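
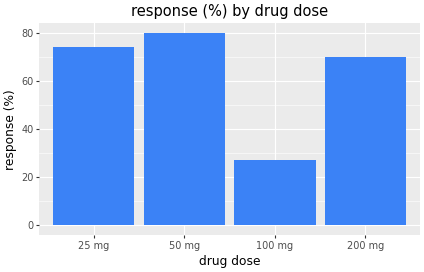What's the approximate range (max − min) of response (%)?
≈ 50

Max 50 mg ≈ 80, min 100 mg ≈ 30; range ≈ 50.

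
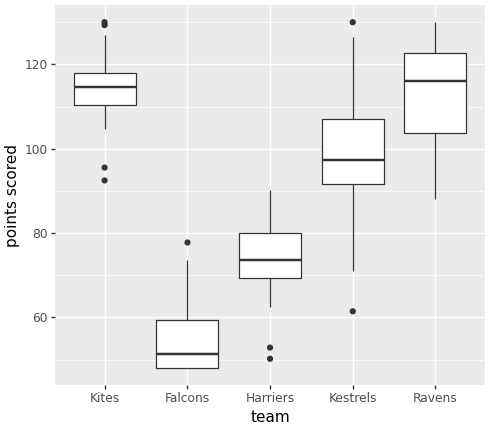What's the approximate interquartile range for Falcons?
≈ 10

Q3 ≈ 60, Q1 ≈ 50; IQR ≈ 10.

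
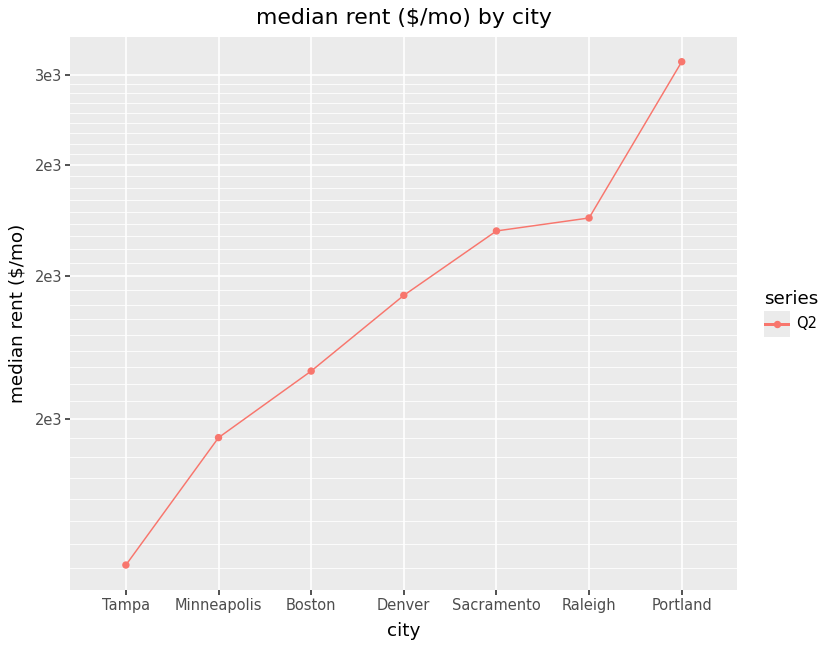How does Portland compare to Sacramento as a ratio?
Portland ≈ 3000, Sacramento ≈ 2200; 3000/2200 ≈ 1.36.

≈ 1.36×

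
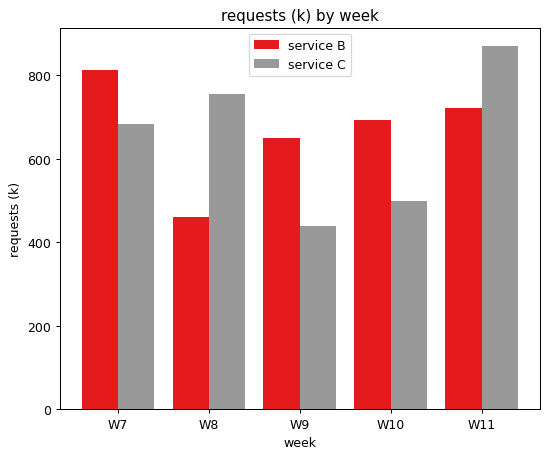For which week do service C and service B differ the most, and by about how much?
W8: service C ≈ 800, service B ≈ 500 → gap ≈ 300. Next-largest (W9) is only ≈ 200.

W8, ≈ 300 k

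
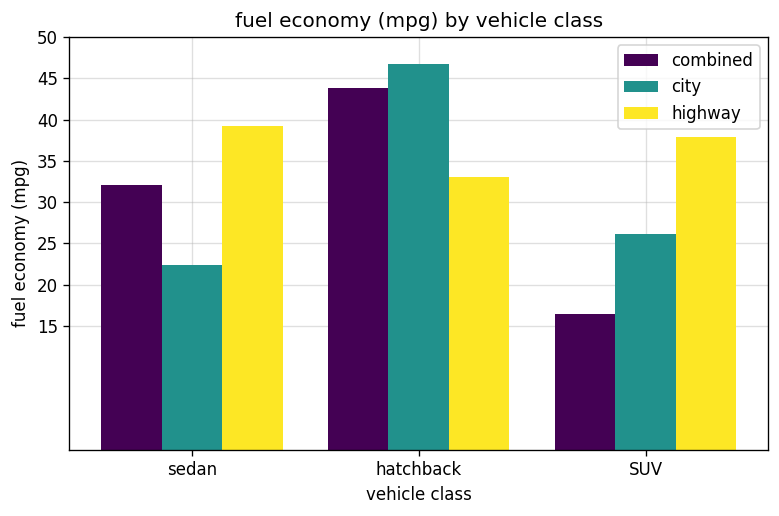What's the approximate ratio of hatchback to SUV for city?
≈ 1.8×

hatchback ≈ 45, SUV ≈ 25; 45/25 ≈ 1.8.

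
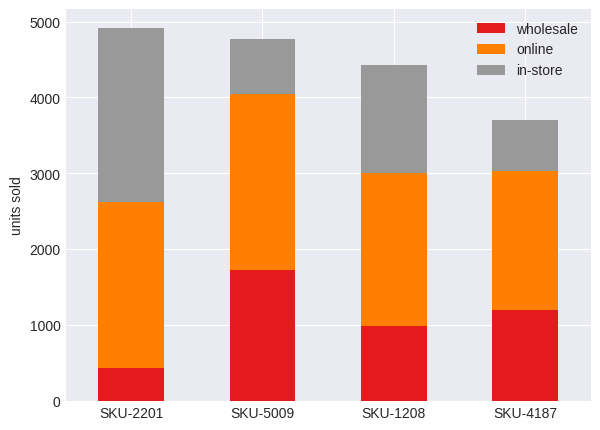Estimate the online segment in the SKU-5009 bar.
≈ 2500

online top ≈ 4000, bottom ≈ 1500; segment ≈ 2500.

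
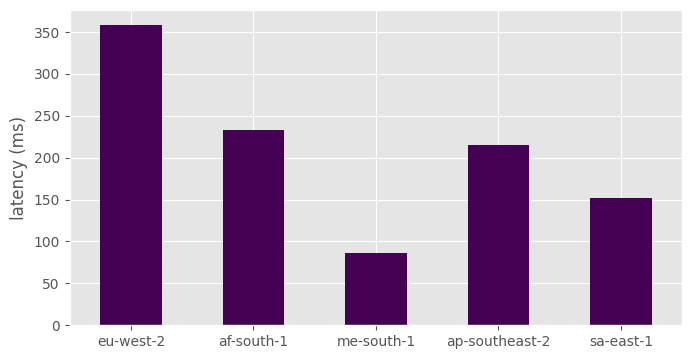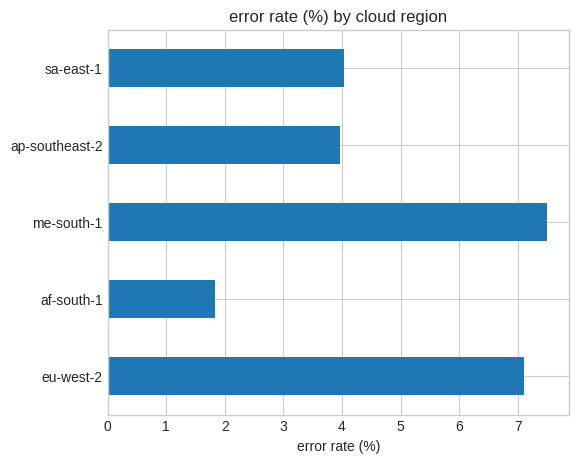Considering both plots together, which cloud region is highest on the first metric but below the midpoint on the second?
Chart 2 median error rate (%) ≈ 4; below-median cloud regions: af-south-1, ap-southeast-2. Among those, af-south-1 has the highest latency (ms) (≈ 250).

af-south-1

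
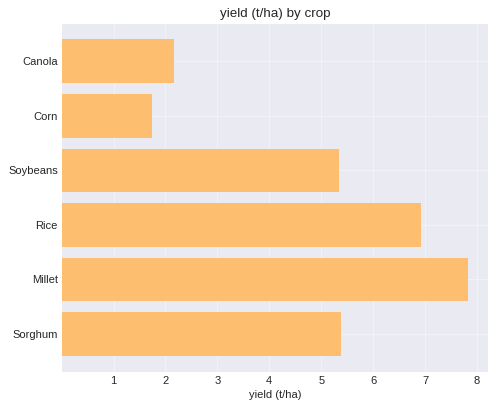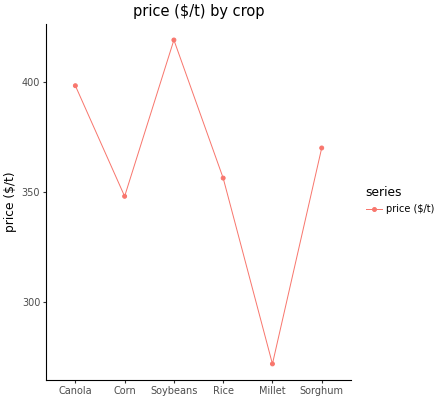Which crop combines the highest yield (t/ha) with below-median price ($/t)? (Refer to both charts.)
Chart 2 median price ($/t) ≈ 350; below-median crops: Corn, Rice, Millet. Among those, Millet has the highest yield (t/ha) (≈ 8).

Millet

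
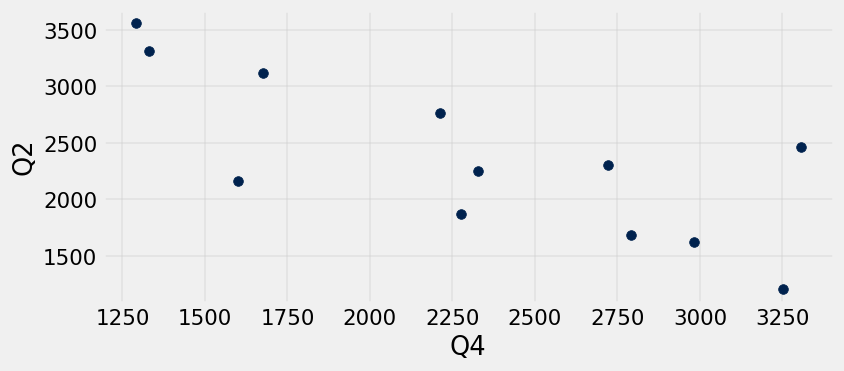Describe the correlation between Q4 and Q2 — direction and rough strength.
Points are negatively correlated; strong (|r| ≈ 0.8).

negative, strong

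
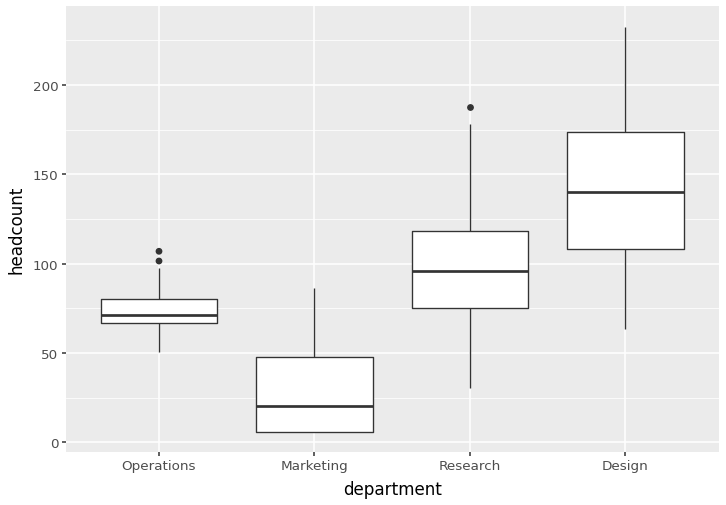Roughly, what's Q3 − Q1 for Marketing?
≈ 40

Q3 ≈ 50, Q1 ≈ 10; IQR ≈ 40.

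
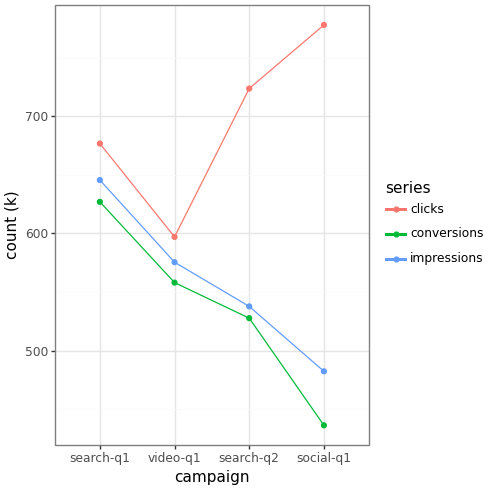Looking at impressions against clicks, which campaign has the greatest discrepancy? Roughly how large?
social-q1: impressions ≈ 500, clicks ≈ 800 → gap ≈ 300. Next-largest (search-q2) is only ≈ 150.

social-q1, ≈ 300 k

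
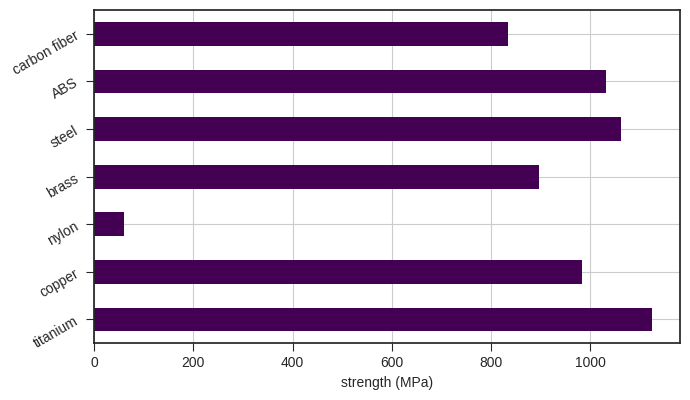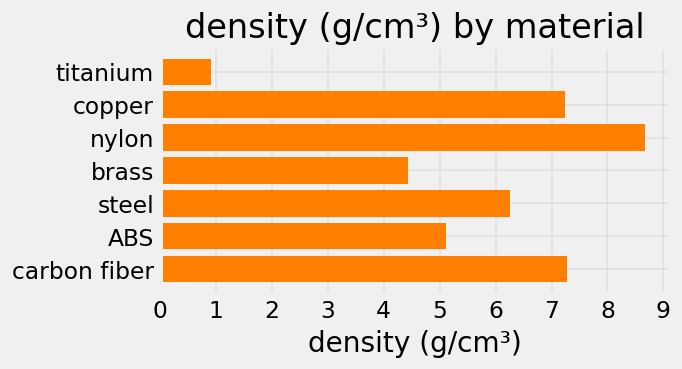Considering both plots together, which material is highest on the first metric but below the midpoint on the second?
titanium

Chart 2 median density (g/cm³) ≈ 6; below-median materials: titanium, brass, ABS. Among those, titanium has the highest strength (MPa) (≈ 1200).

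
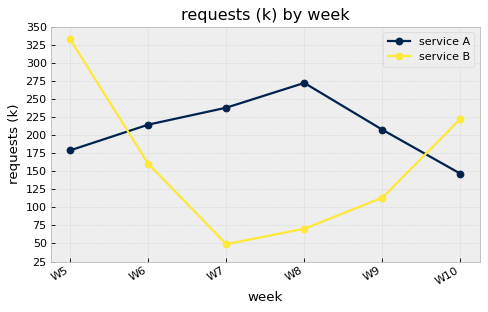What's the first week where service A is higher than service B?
W5: service A ≈ 175 vs service B ≈ 325 (not yet); W6: service A ≈ 225 vs service B ≈ 150 (first crossover).

W6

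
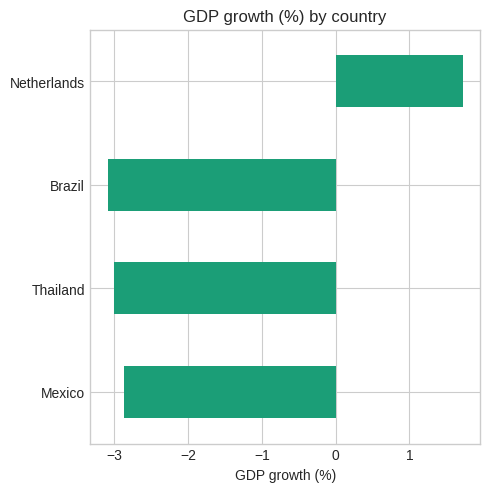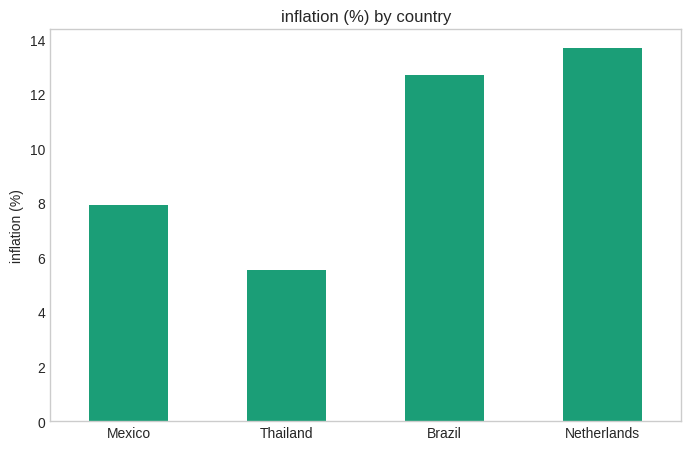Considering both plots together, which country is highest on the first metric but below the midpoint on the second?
Mexico

Chart 2 median inflation (%) ≈ 10; below-median countries: Mexico, Thailand. Among those, Mexico has the highest GDP growth (%) (≈ -2.8).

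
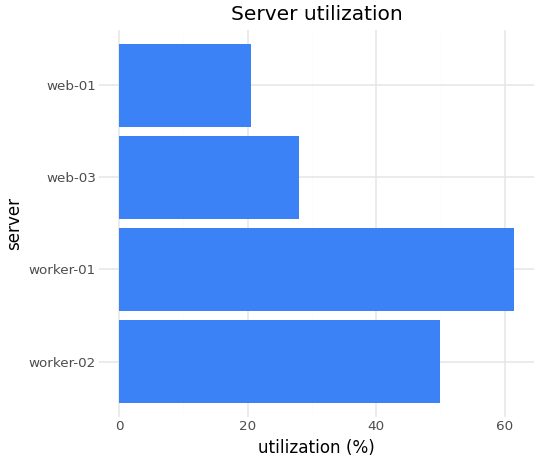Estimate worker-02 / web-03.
worker-02 ≈ 50, web-03 ≈ 30; 50/30 ≈ 1.67.

≈ 1.67×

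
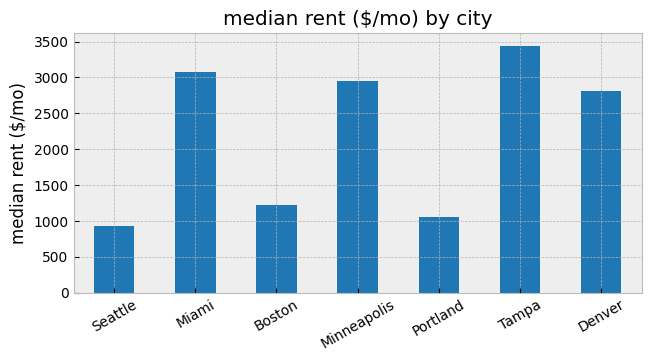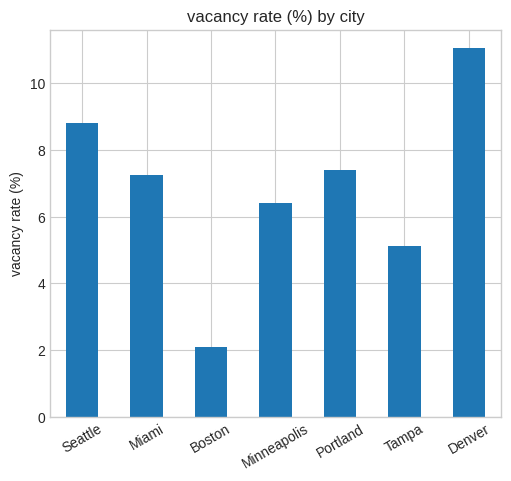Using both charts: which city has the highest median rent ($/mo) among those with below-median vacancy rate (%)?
Tampa

Chart 2 median vacancy rate (%) ≈ 8; below-median cities: Boston, Minneapolis, Tampa. Among those, Tampa has the highest median rent ($/mo) (≈ 3500).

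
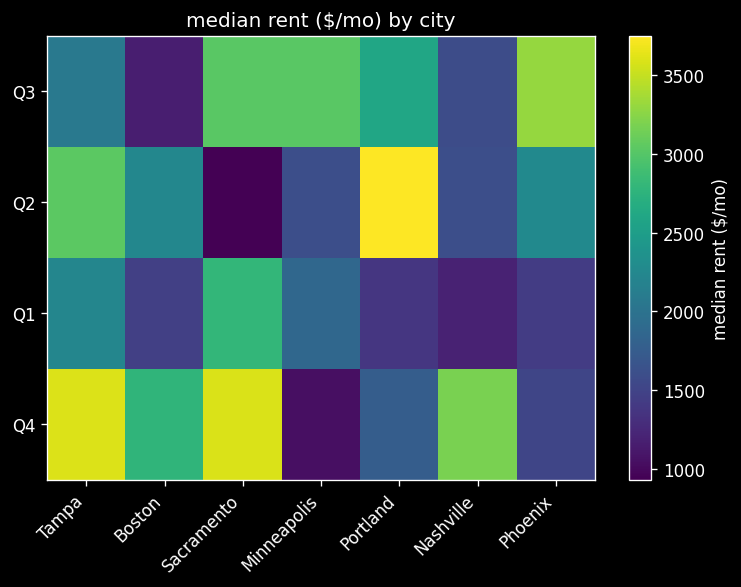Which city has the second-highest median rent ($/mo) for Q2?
Top 3 for Q2: Portland ≈ 3500, Tampa ≈ 3000, Phoenix ≈ 2500.

Tampa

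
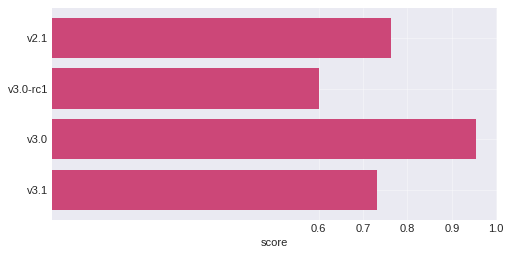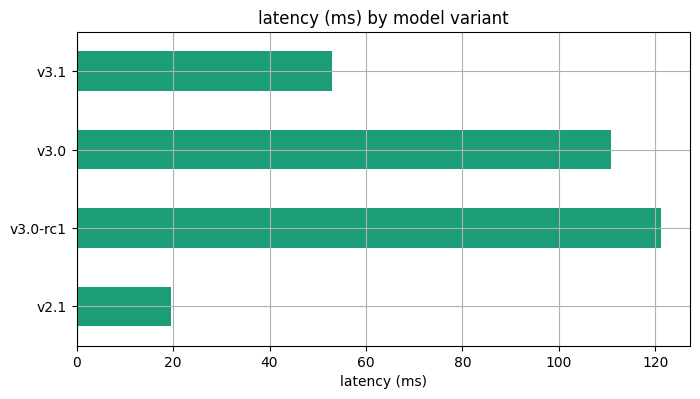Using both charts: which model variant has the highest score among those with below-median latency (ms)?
Chart 2 median latency (ms) ≈ 80; below-median model variants: v2.1, v3.1. Among those, v2.1 has the highest score (≈ 0.8).

v2.1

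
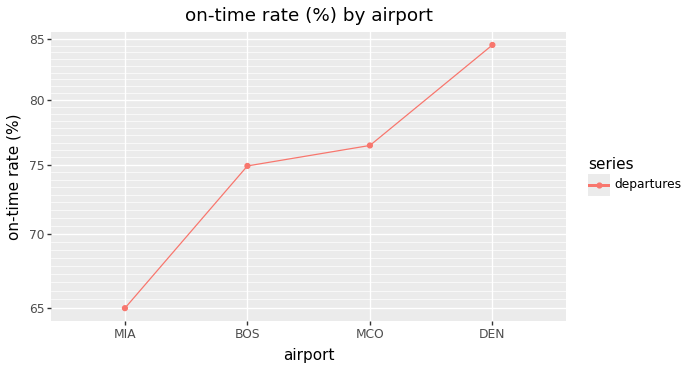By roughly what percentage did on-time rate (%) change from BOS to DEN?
BOS ≈ 74, DEN ≈ 84; (84 − 74) / 74 ≈ +13.5%.

≈ +13.5%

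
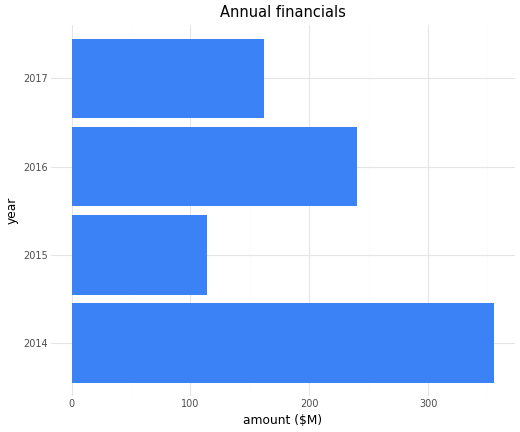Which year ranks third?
2017

Top 4: 2014 ≈ 350, 2016 ≈ 250, 2017 ≈ 150, 2015 ≈ 100.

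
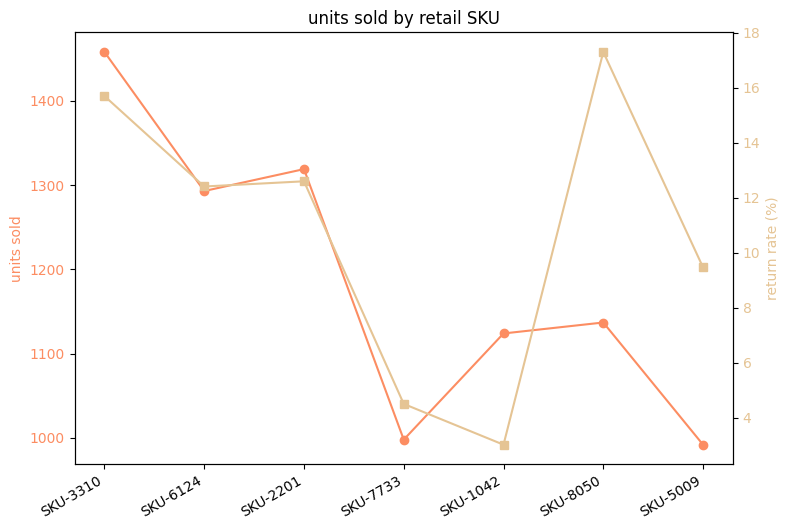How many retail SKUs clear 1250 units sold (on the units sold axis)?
3

Above 1250: SKU-3310, SKU-6124, SKU-2201.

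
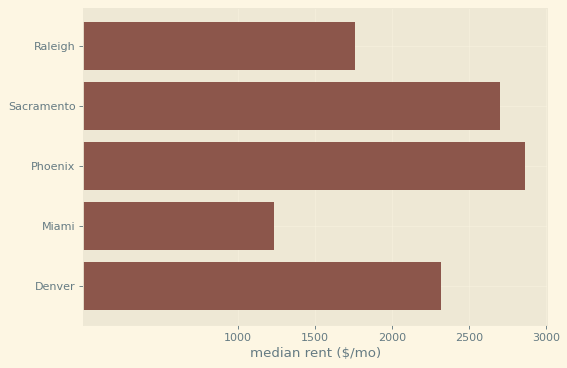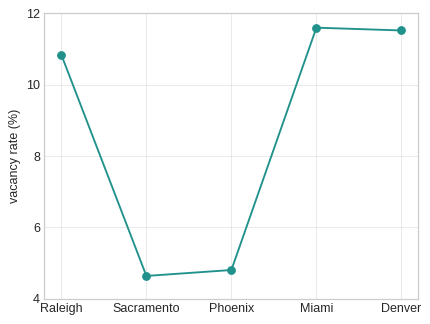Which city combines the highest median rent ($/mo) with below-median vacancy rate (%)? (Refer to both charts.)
Chart 2 median vacancy rate (%) ≈ 10; below-median cities: Sacramento, Phoenix. Among those, Phoenix has the highest median rent ($/mo) (≈ 3000).

Phoenix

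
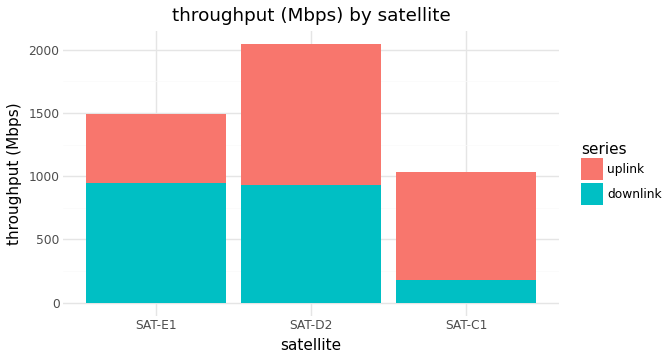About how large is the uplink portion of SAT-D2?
uplink top ≈ 2000, bottom ≈ 1000; segment ≈ 1000.

≈ 1000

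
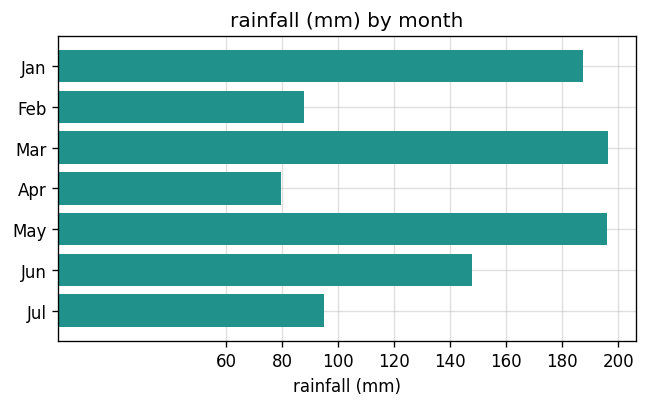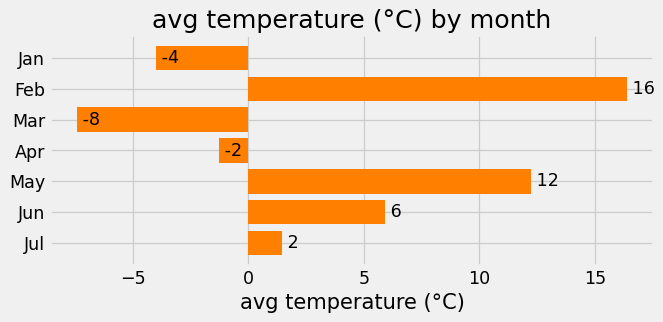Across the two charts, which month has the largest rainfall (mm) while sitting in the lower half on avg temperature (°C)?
Mar

Chart 2 median avg temperature (°C) ≈ 2; below-median months: Jan, Mar, Apr. Among those, Mar has the highest rainfall (mm) (≈ 200).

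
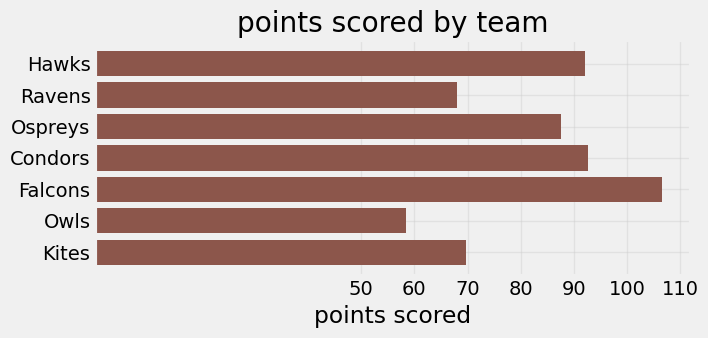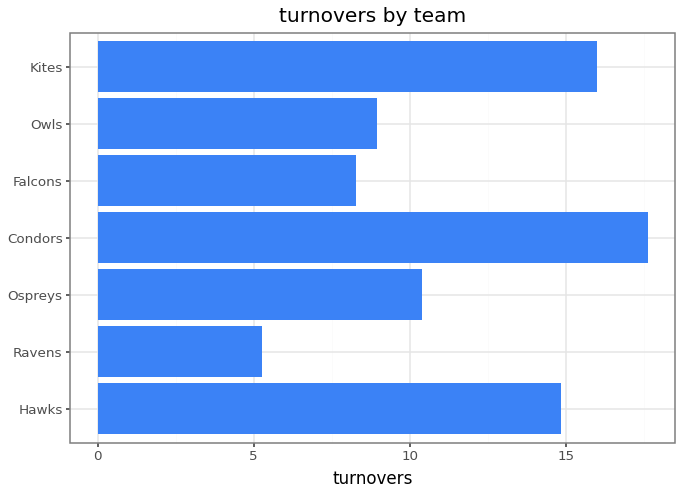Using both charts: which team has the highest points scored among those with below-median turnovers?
Chart 2 median turnovers ≈ 10; below-median teams: Ravens, Falcons, Owls. Among those, Falcons has the highest points scored (≈ 110).

Falcons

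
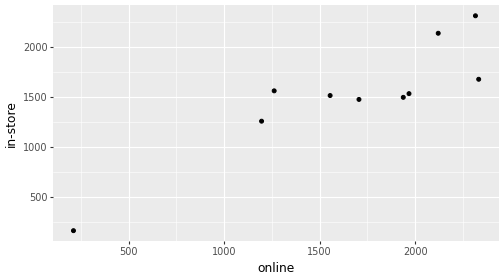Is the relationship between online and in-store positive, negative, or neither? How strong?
positive, strong

Points are positively correlated; strong (|r| ≈ 0.9).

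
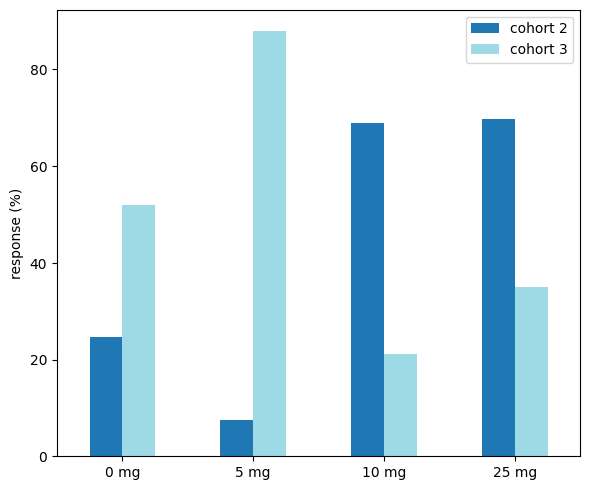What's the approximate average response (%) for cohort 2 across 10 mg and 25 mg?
(70 + 70) / 2 ≈ 70.

≈ 70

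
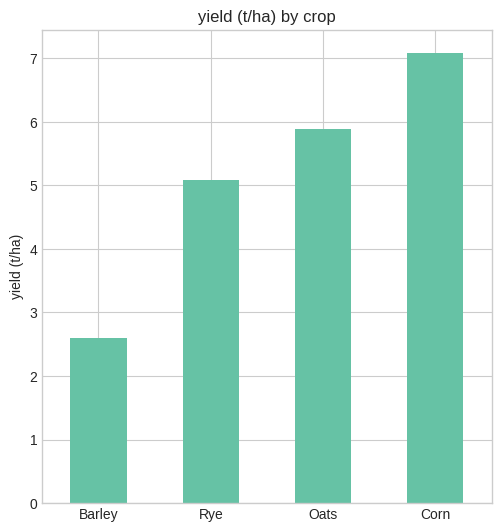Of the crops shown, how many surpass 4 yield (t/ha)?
Above 4: Rye, Oats, Corn.

3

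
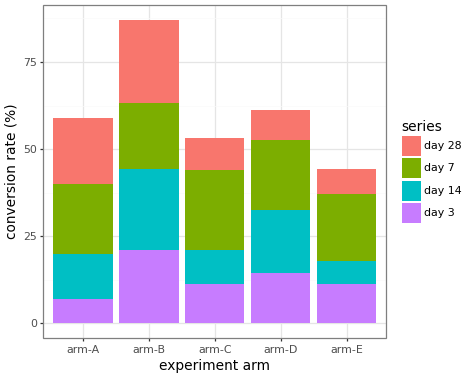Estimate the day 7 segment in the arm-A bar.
day 7 top ≈ 40, bottom ≈ 20; segment ≈ 20.

≈ 20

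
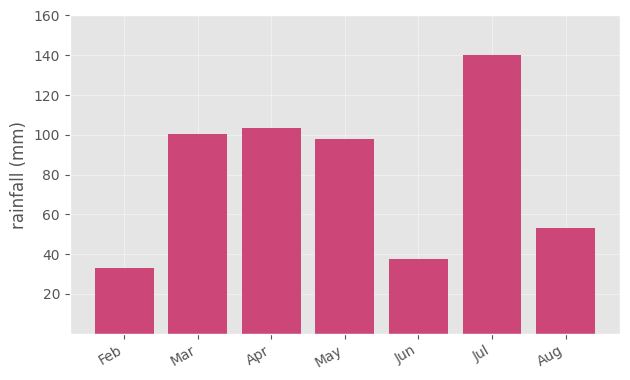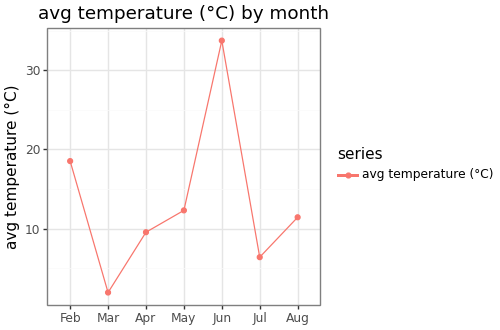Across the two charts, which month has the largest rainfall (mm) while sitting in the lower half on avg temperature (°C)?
Jul

Chart 2 median avg temperature (°C) ≈ 10; below-median months: Mar, Apr, Jul. Among those, Jul has the highest rainfall (mm) (≈ 140).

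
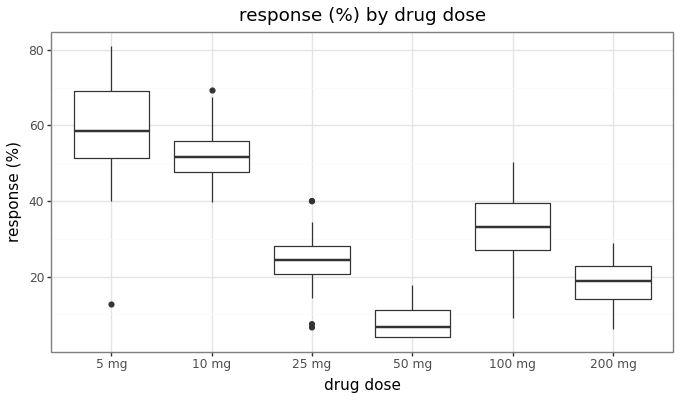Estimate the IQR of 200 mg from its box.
≈ 10

Q3 ≈ 25, Q1 ≈ 15; IQR ≈ 10.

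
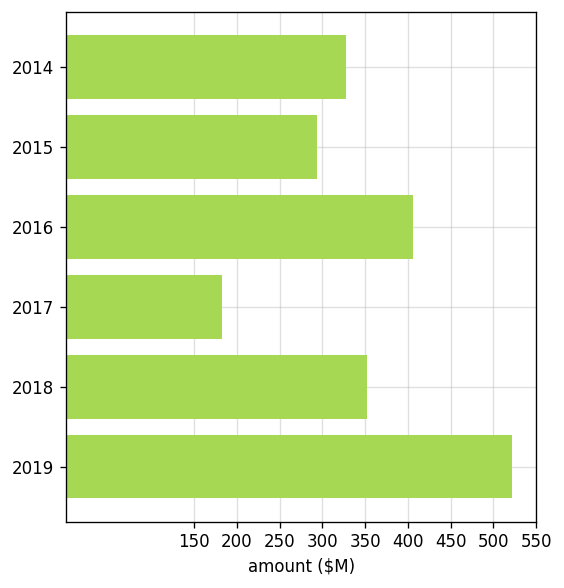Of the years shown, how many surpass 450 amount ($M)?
1

Above 450: 2019.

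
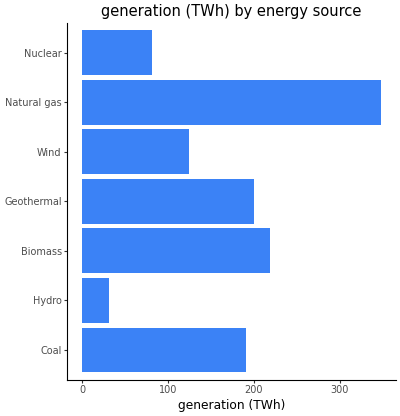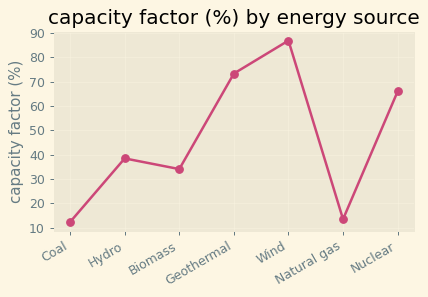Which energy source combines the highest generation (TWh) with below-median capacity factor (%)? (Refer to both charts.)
Natural gas

Chart 2 median capacity factor (%) ≈ 40; below-median energy sources: Coal, Biomass, Natural gas. Among those, Natural gas has the highest generation (TWh) (≈ 350).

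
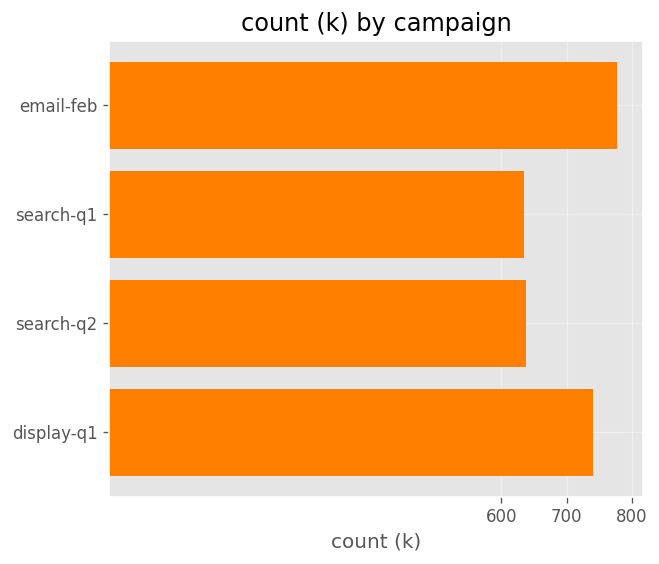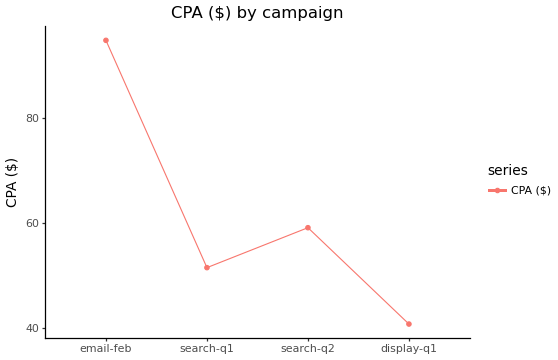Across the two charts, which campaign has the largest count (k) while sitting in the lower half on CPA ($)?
display-q1

Chart 2 median CPA ($) ≈ 60; below-median campaigns: search-q1, display-q1. Among those, display-q1 has the highest count (k) (≈ 700).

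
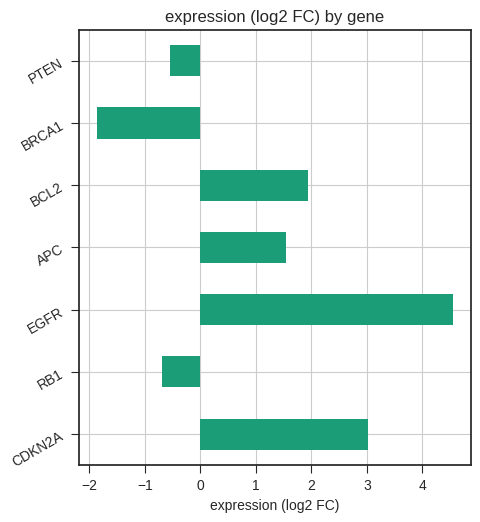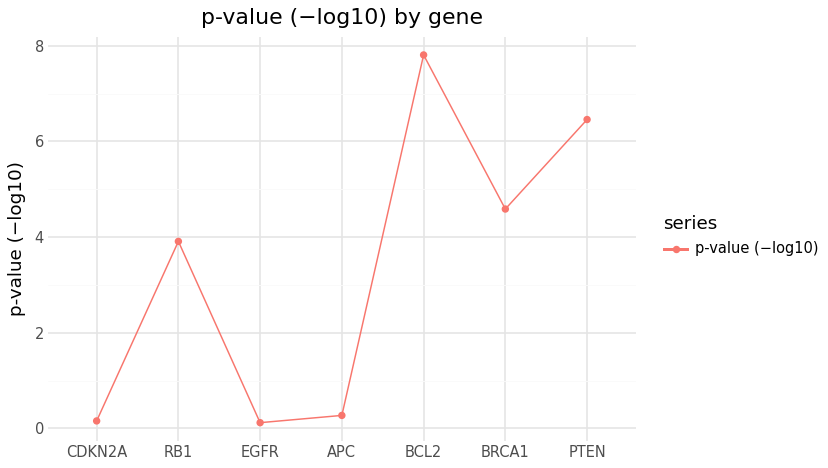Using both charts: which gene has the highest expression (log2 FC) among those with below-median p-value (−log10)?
EGFR

Chart 2 median p-value (−log10) ≈ 4; below-median genes: CDKN2A, EGFR, APC. Among those, EGFR has the highest expression (log2 FC) (≈ 4.5).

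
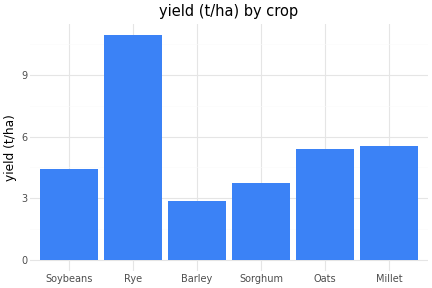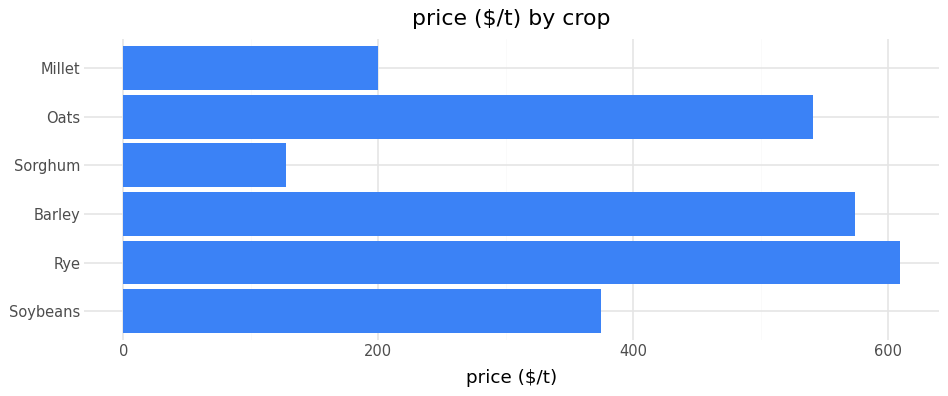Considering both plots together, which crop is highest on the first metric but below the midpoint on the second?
Chart 2 median price ($/t) ≈ 500; below-median crops: Soybeans, Sorghum, Millet. Among those, Millet has the highest yield (t/ha) (≈ 6).

Millet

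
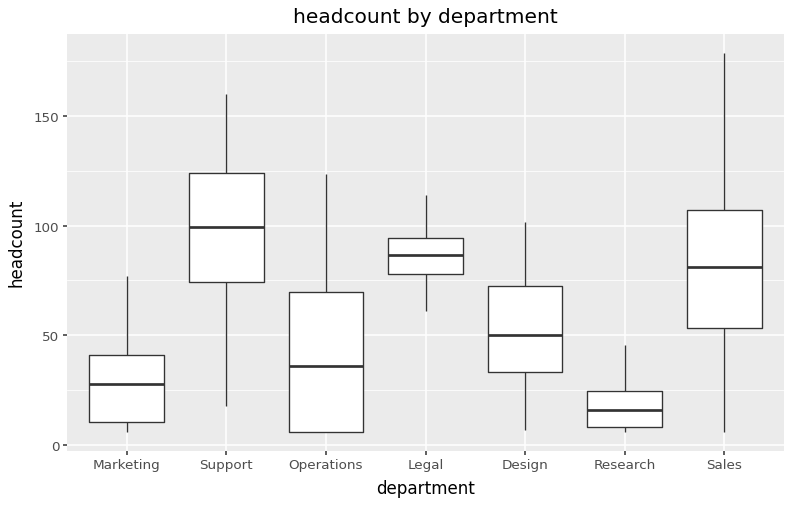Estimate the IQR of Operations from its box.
Q3 ≈ 70, Q1 ≈ 10; IQR ≈ 60.

≈ 60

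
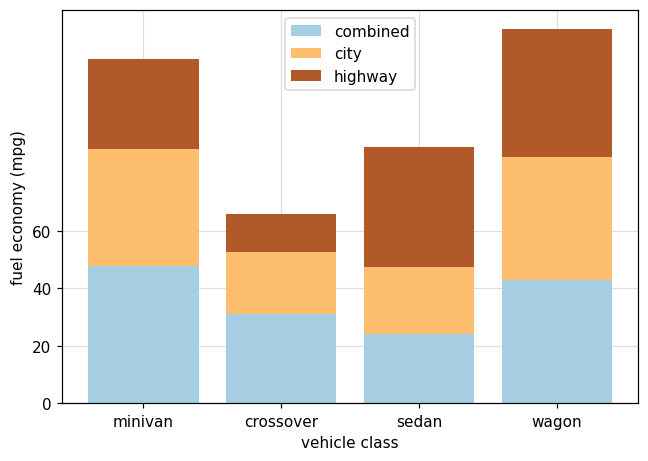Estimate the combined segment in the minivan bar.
combined top ≈ 40, bottom ≈ 0; segment ≈ 40.

≈ 40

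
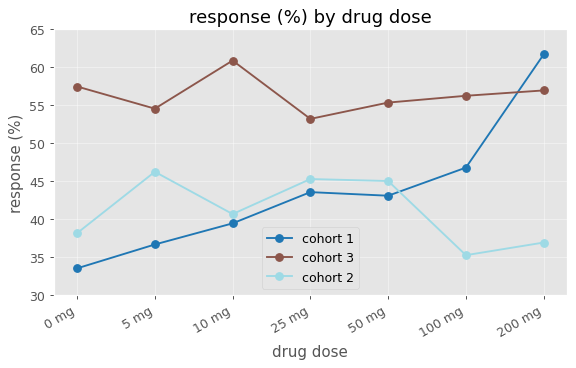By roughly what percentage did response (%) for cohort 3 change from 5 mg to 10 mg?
≈ +9.1%

5 mg ≈ 55, 10 mg ≈ 60; (60 − 55) / 55 ≈ +9.1%.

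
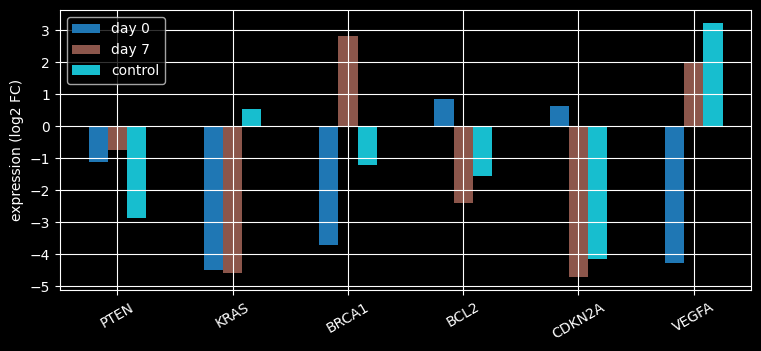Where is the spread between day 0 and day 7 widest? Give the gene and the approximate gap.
BRCA1, ≈ 7 log2 FC

BRCA1: day 0 ≈ -4, day 7 ≈ 3 → gap ≈ 7. Next-largest (VEGFA) is only ≈ 6.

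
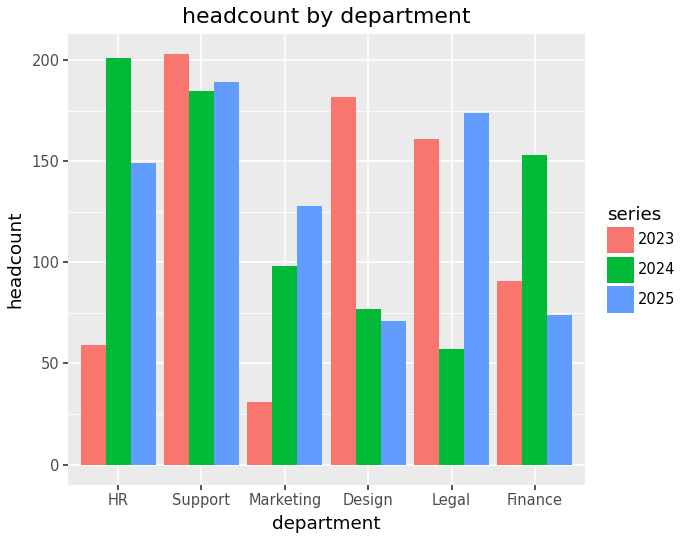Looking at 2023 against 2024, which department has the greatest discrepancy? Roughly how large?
HR, ≈ 140

HR: 2023 ≈ 60, 2024 ≈ 200 → gap ≈ 140. Next-largest (Design) is only ≈ 100.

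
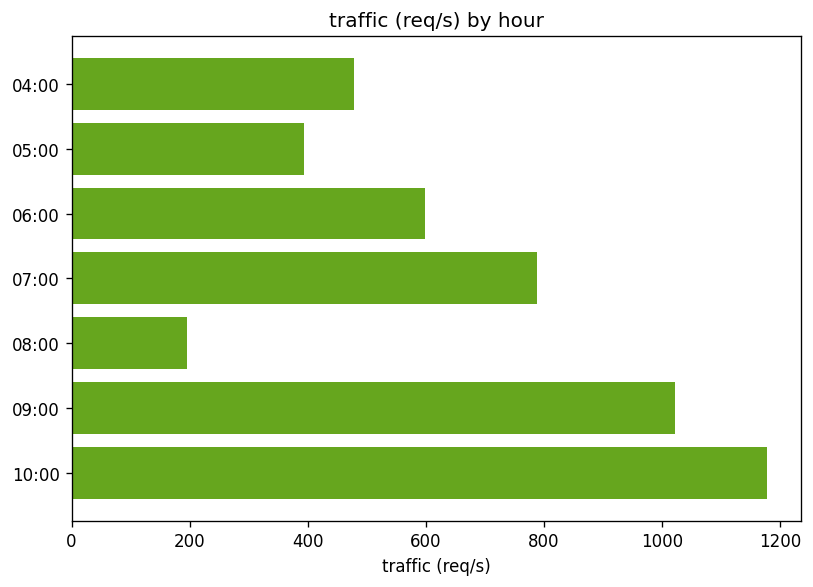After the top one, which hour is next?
Top 3: 10:00 ≈ 1200, 09:00 ≈ 1000, 07:00 ≈ 800.

09:00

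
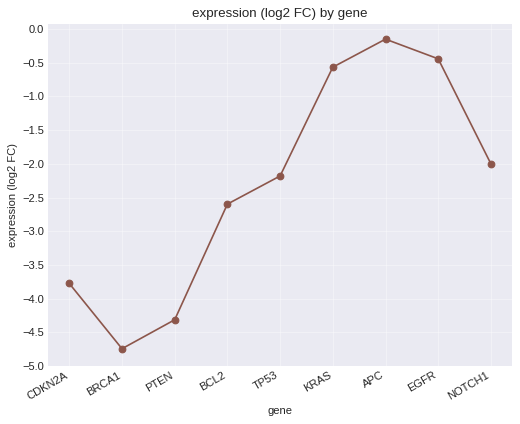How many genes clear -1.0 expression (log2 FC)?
Above -1.0: KRAS, APC, EGFR.

3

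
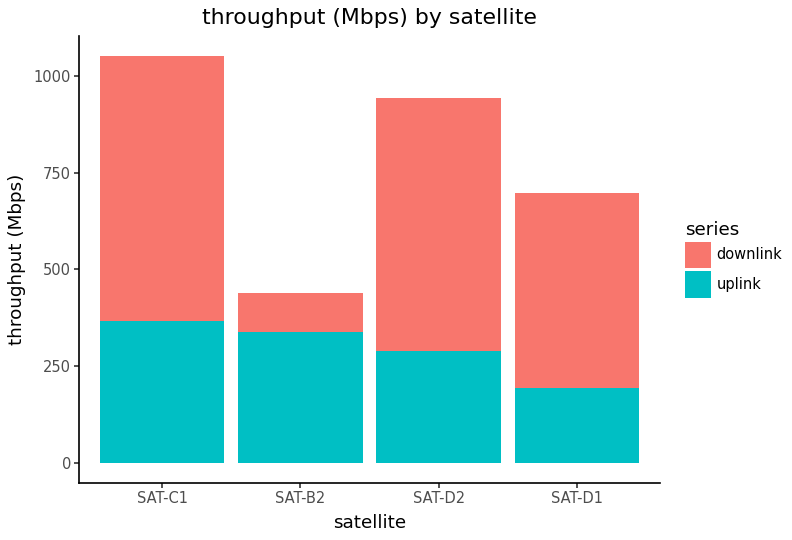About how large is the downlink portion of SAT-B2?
downlink top ≈ 400, bottom ≈ 300; segment ≈ 100.

≈ 100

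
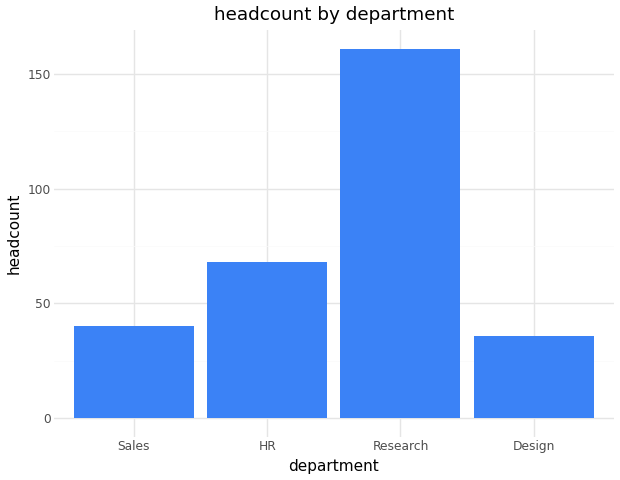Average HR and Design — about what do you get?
(60 + 40) / 2 ≈ 50.

≈ 50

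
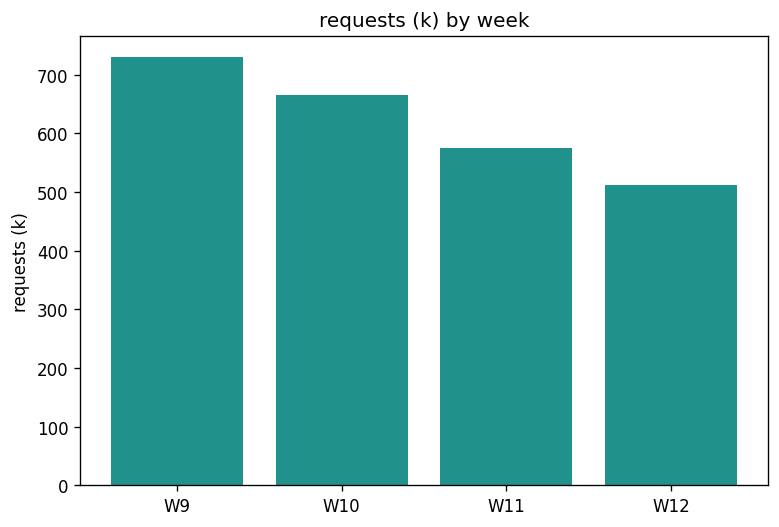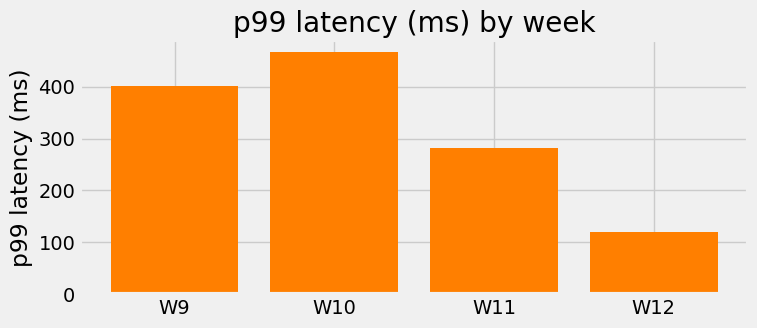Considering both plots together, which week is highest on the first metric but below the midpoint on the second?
Chart 2 median p99 latency (ms) ≈ 350; below-median weeks: W11, W12. Among those, W11 has the highest requests (k) (≈ 600).

W11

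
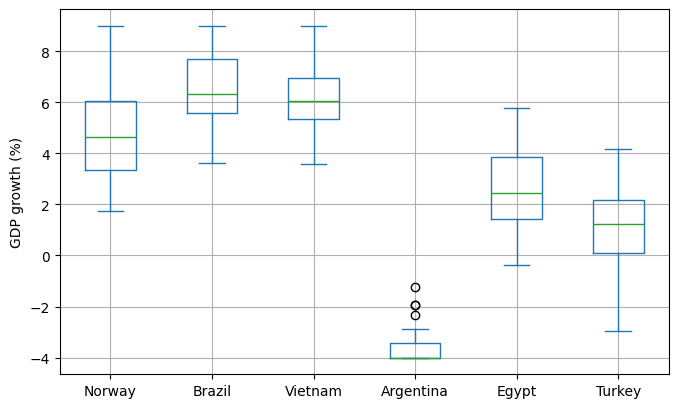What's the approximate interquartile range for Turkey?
Q3 ≈ 2, Q1 ≈ 0; IQR ≈ 2.

≈ 2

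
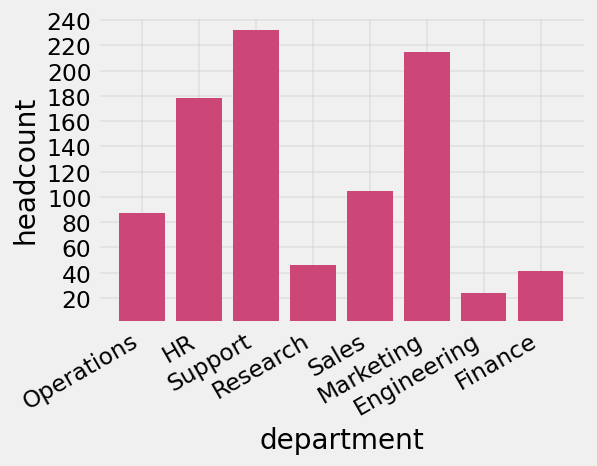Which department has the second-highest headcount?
Marketing

Top 3: Support ≈ 240, Marketing ≈ 220, HR ≈ 180.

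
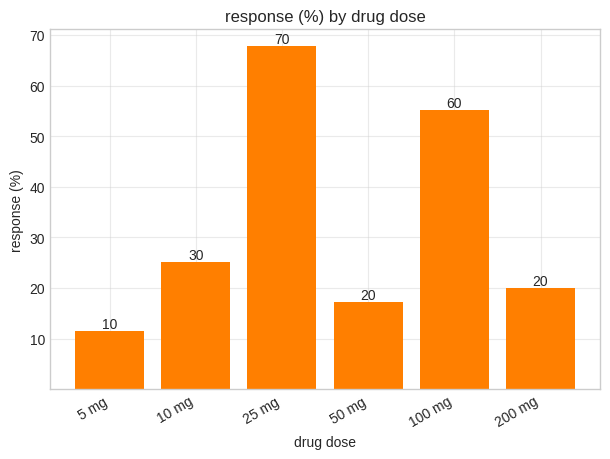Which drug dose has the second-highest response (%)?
100 mg

Top 3: 25 mg ≈ 70, 100 mg ≈ 60, 10 mg ≈ 30.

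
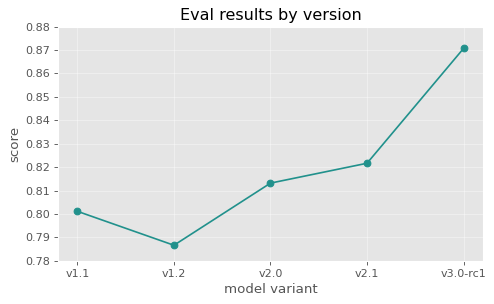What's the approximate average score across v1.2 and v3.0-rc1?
≈ 0.83

(0.79 + 0.87) / 2 ≈ 0.83.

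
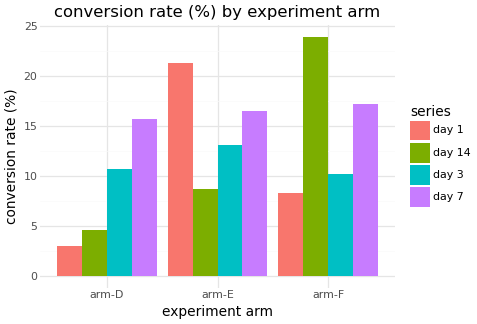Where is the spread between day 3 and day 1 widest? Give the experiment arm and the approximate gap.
arm-E, ≈ 8 %

arm-E: day 3 ≈ 14, day 1 ≈ 22 → gap ≈ 8. Next-largest (arm-D) is only ≈ 6.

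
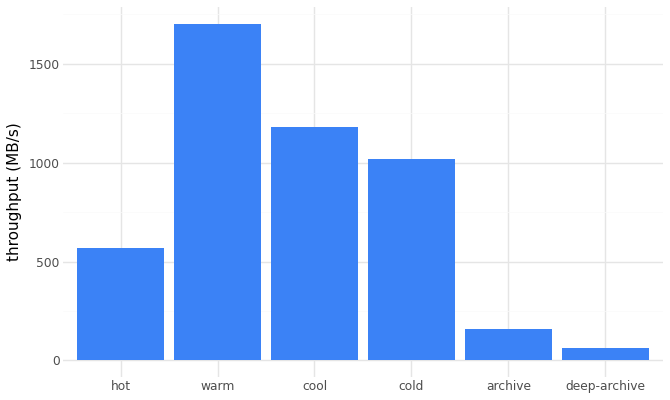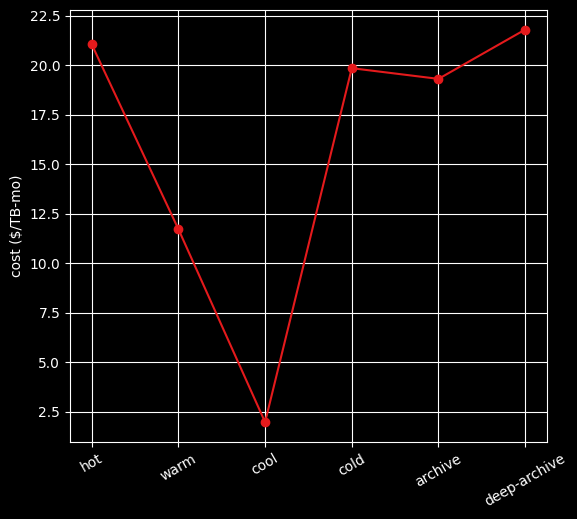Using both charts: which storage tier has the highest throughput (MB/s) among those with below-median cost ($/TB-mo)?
warm

Chart 2 median cost ($/TB-mo) ≈ 20; below-median storage tiers: warm, cool, archive. Among those, warm has the highest throughput (MB/s) (≈ 1800).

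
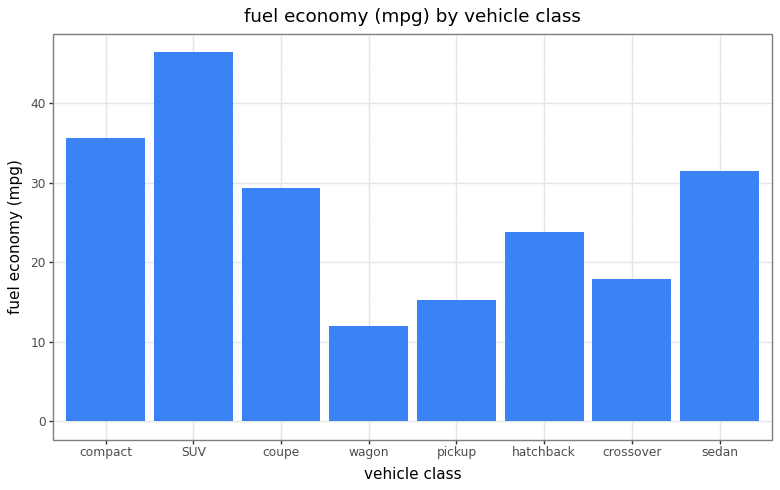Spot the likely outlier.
SUV

SUV ≈ 45; the rest sit between ≈ 10 and ≈ 35.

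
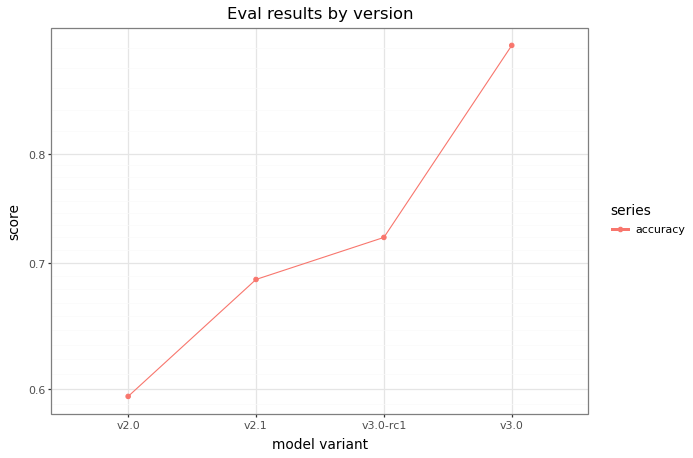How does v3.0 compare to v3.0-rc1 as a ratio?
≈ 1.29×

v3.0 ≈ 0.90, v3.0-rc1 ≈ 0.70; 0.90/0.70 ≈ 1.29.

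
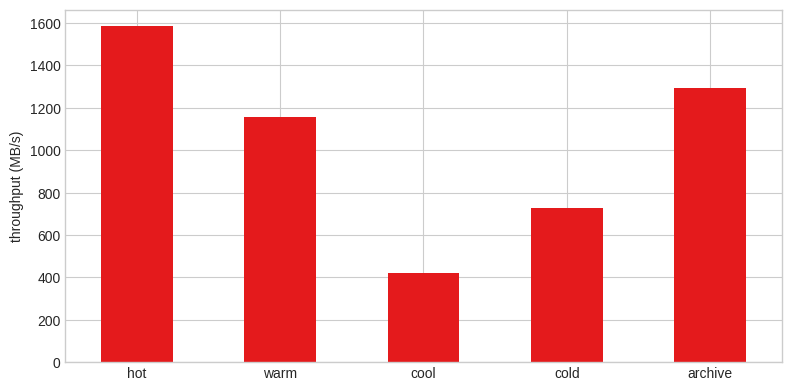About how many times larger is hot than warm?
≈ 1.33×

hot ≈ 1600, warm ≈ 1200; 1600/1200 ≈ 1.33.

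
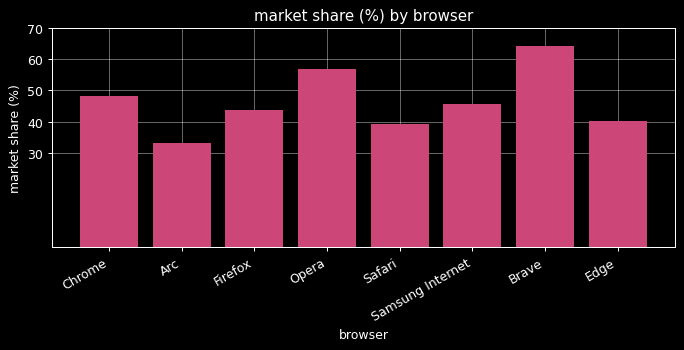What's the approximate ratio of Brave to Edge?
Brave ≈ 60, Edge ≈ 40; 60/40 ≈ 1.5.

≈ 1.5×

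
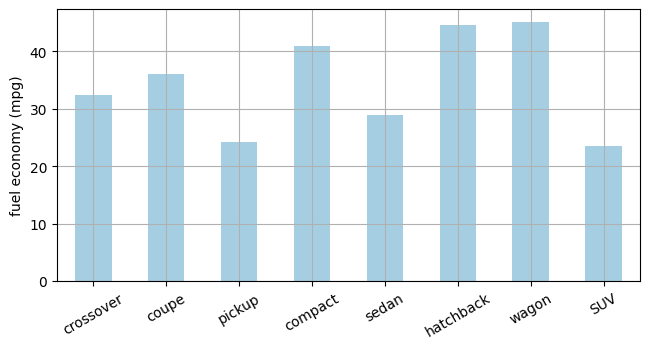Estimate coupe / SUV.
≈ 1.4×

coupe ≈ 35, SUV ≈ 25; 35/25 ≈ 1.4.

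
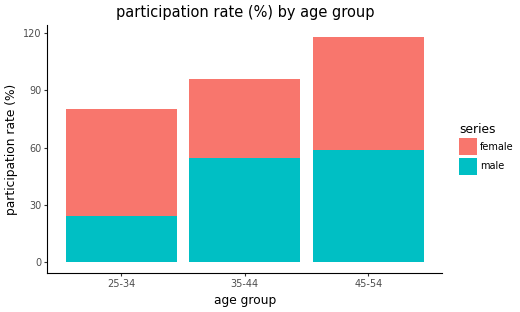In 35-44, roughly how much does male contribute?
≈ 50

male top ≈ 50, bottom ≈ 0; segment ≈ 50.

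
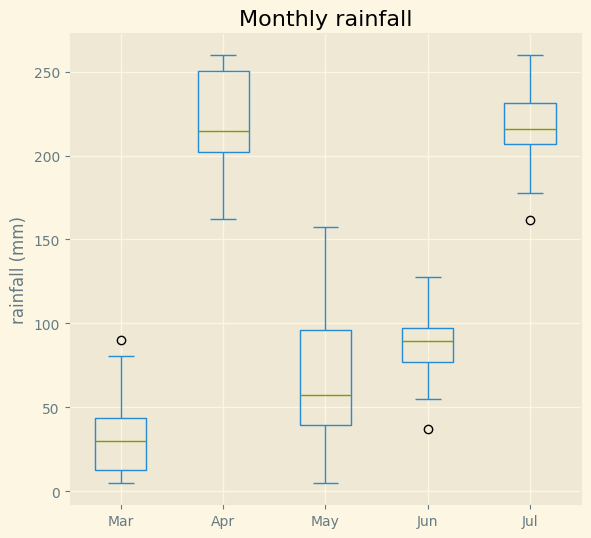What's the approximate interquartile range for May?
Q3 ≈ 100, Q1 ≈ 40; IQR ≈ 60.

≈ 60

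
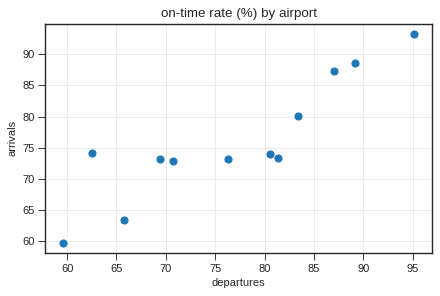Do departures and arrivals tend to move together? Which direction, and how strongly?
positive, strong

Points are positively correlated; strong (|r| ≈ 0.9).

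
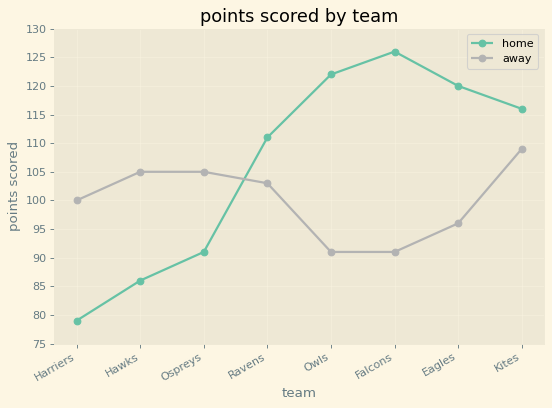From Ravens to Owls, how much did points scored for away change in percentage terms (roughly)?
≈ -14.3%

Ravens ≈ 105, Owls ≈ 90; (90 − 105) / 105 ≈ -14.3%.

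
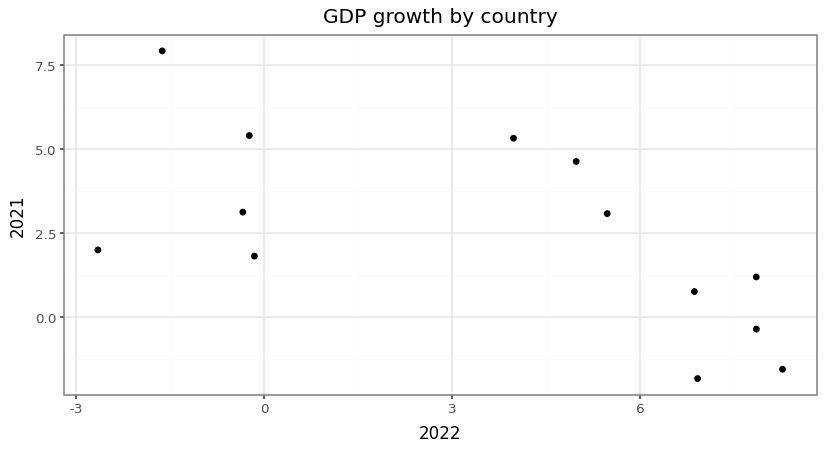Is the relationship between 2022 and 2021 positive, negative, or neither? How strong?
negative, moderate

Points are negatively correlated; moderate (|r| ≈ 0.6).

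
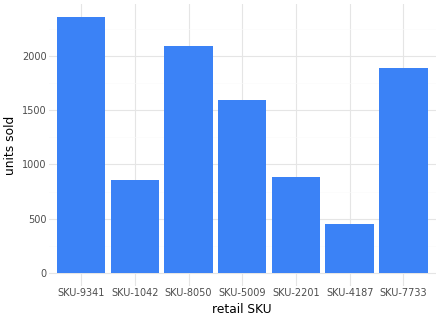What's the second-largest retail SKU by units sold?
Top 3: SKU-9341 ≈ 2400, SKU-8050 ≈ 2000, SKU-7733 ≈ 1800.

SKU-8050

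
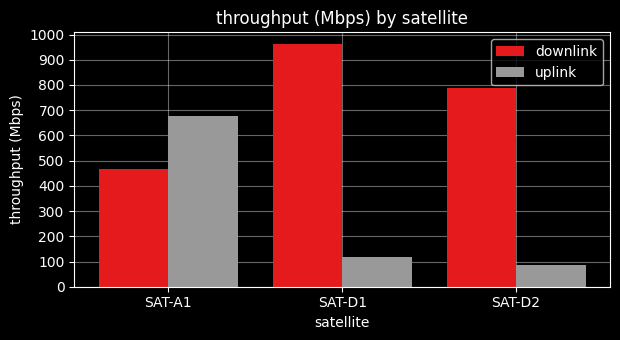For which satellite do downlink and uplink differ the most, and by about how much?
SAT-D1: downlink ≈ 1000, uplink ≈ 100 → gap ≈ 900. Next-largest (SAT-D2) is only ≈ 700.

SAT-D1, ≈ 900 Mbps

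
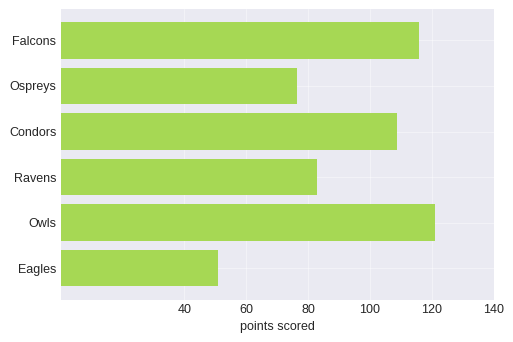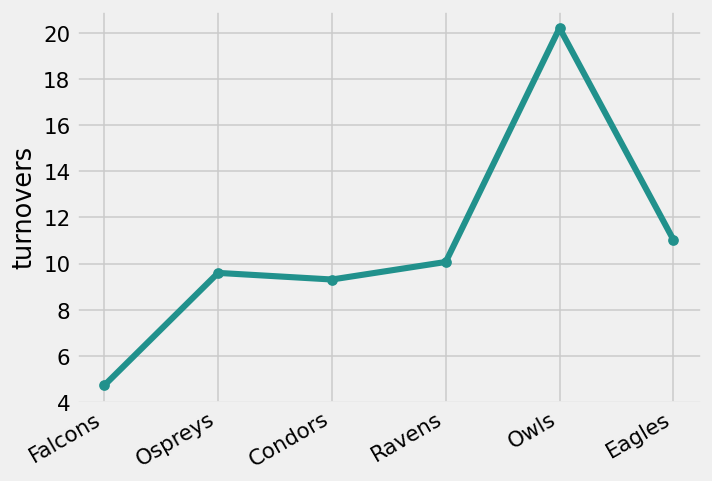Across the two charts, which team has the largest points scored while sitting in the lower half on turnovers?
Chart 2 median turnovers ≈ 10; below-median teams: Falcons, Ospreys, Condors. Among those, Falcons has the highest points scored (≈ 120).

Falcons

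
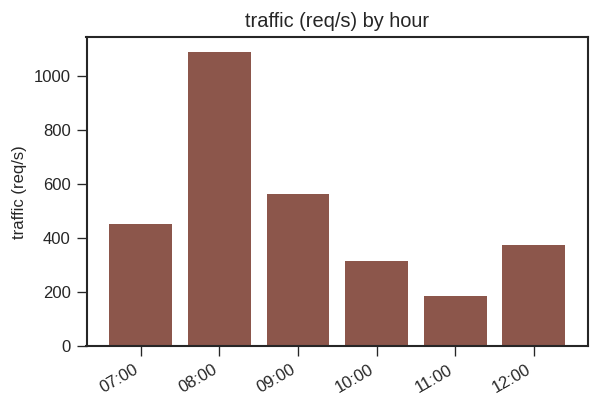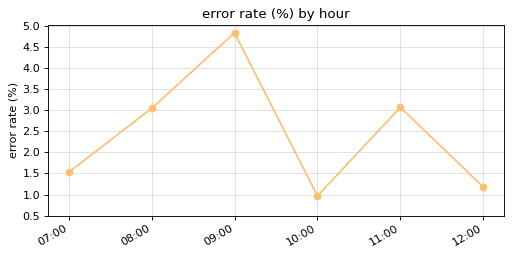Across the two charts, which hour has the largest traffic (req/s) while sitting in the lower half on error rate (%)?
07:00

Chart 2 median error rate (%) ≈ 2.5; below-median hours: 07:00, 10:00, 12:00. Among those, 07:00 has the highest traffic (req/s) (≈ 500).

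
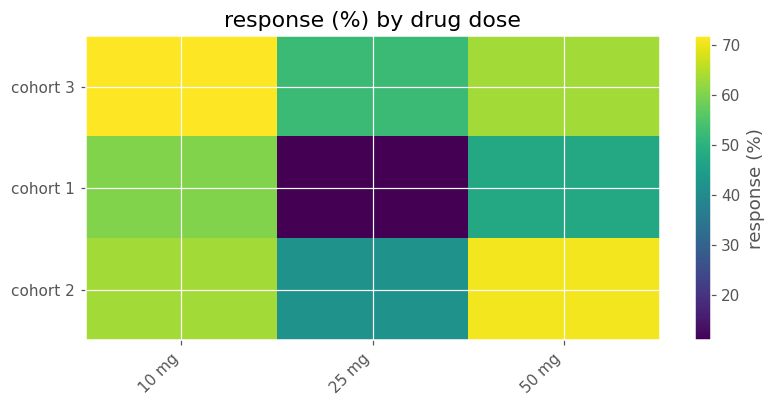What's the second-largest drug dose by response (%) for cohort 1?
50 mg

Top 3 for cohort 1: 10 mg ≈ 60, 50 mg ≈ 50, 25 mg ≈ 10.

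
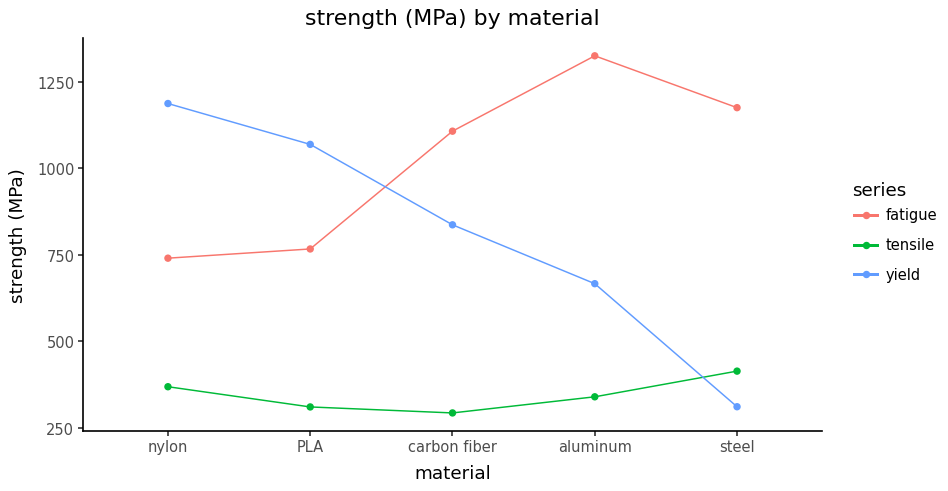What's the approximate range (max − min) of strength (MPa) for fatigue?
≈ 600

Max aluminum ≈ 1300, min nylon ≈ 700; range ≈ 600.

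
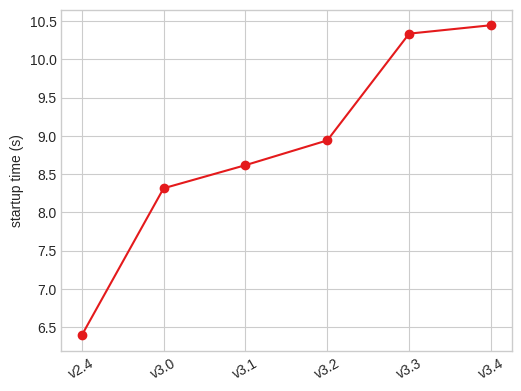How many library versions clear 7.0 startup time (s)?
5

Above 7.0: v3.0, v3.1, v3.2, v3.3, v3.4.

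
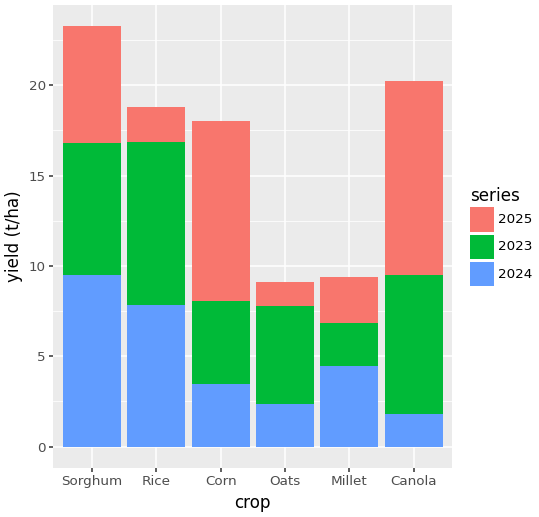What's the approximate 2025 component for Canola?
≈ 10

2025 top ≈ 20, bottom ≈ 10; segment ≈ 10.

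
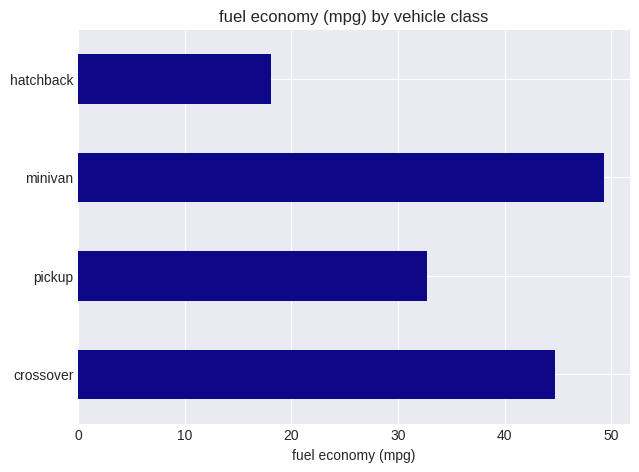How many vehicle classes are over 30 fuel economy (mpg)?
Above 30: crossover, pickup, minivan.

3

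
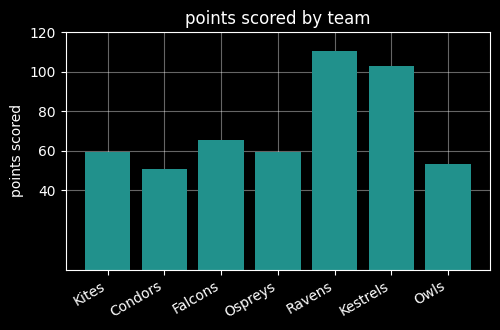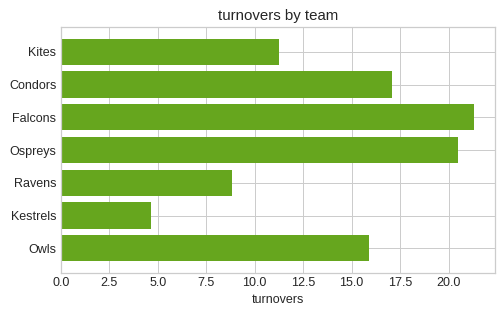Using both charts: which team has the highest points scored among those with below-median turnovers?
Chart 2 median turnovers ≈ 16; below-median teams: Kites, Ravens, Kestrels. Among those, Ravens has the highest points scored (≈ 120).

Ravens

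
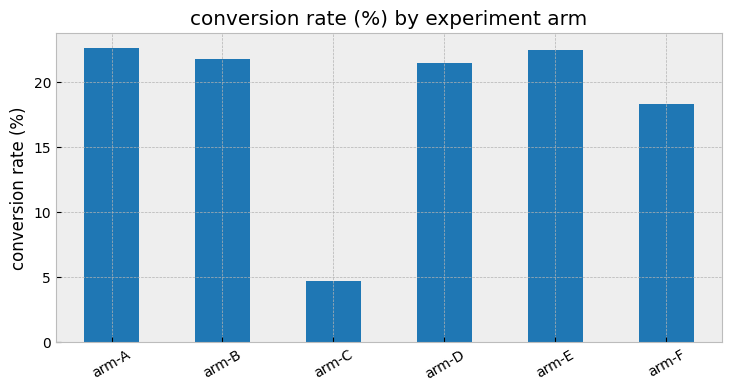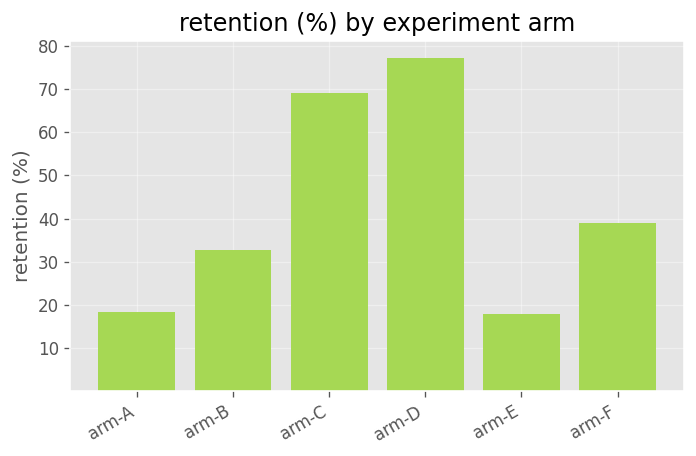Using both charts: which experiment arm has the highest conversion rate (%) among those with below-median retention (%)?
arm-A

Chart 2 median retention (%) ≈ 40; below-median experiment arms: arm-A, arm-B, arm-E. Among those, arm-A has the highest conversion rate (%) (≈ 25).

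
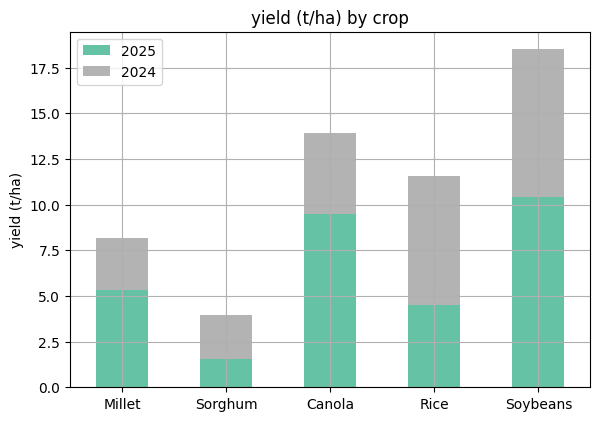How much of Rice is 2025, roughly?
2025 top ≈ 4, bottom ≈ 0; segment ≈ 4.

≈ 4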